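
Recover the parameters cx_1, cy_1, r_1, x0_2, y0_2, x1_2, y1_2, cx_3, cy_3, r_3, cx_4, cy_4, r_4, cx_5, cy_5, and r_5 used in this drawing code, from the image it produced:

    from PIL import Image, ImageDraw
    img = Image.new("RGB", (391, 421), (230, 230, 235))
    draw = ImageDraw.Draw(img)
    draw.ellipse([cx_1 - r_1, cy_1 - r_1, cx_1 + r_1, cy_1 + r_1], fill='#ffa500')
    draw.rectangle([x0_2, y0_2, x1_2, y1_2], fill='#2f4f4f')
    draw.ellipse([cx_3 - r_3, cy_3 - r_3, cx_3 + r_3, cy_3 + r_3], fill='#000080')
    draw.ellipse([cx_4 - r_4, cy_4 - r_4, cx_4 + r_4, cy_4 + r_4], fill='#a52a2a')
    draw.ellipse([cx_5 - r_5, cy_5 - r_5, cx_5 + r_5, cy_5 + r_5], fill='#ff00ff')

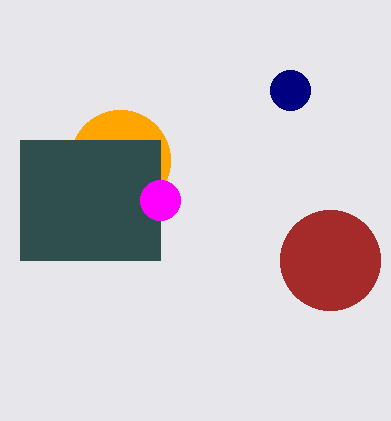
cx_1 = 120; cy_1 = 160; r_1 = 50; x0_2 = 20; y0_2 = 140; x1_2 = 160; y1_2 = 260; cx_3 = 290; cy_3 = 90; r_3 = 20; cx_4 = 330; cy_4 = 260; r_4 = 50; cx_5 = 160; cy_5 = 200; r_5 = 20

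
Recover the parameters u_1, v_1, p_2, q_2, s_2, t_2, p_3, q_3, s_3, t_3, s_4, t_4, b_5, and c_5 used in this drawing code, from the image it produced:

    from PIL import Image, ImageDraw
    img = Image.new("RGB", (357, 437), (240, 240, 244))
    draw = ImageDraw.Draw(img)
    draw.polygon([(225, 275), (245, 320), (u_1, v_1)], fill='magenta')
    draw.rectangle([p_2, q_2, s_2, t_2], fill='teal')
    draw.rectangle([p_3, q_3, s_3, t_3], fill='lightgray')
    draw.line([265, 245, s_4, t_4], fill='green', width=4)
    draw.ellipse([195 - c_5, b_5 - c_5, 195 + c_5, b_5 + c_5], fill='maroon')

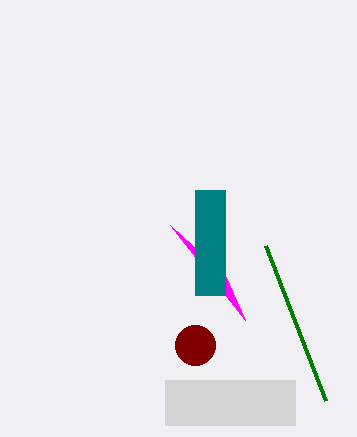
u_1 = 170; v_1 = 225; p_2 = 195; q_2 = 190; s_2 = 225; t_2 = 295; p_3 = 165; q_3 = 380; s_3 = 295; t_3 = 425; s_4 = 325; t_4 = 400; b_5 = 345; c_5 = 20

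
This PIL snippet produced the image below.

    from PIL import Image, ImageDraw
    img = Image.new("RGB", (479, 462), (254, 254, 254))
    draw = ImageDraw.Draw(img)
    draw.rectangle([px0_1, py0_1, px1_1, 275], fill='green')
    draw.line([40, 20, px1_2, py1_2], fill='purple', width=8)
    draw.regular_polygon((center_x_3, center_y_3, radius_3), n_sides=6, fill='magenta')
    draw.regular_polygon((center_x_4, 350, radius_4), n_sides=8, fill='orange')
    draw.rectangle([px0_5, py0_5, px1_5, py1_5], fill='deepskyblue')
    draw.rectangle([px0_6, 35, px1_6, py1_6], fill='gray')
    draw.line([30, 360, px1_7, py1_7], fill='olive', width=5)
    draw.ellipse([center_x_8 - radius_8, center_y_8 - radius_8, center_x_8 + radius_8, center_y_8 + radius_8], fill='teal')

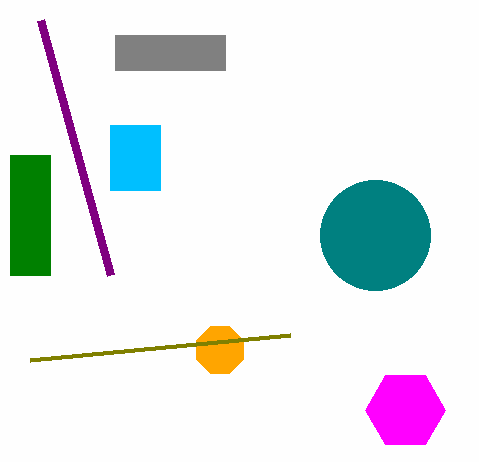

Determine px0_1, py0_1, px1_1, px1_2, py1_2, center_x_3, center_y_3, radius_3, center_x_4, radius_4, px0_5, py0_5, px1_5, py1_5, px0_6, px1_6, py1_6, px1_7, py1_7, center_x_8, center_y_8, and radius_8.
px0_1 = 10, py0_1 = 155, px1_1 = 50, px1_2 = 110, py1_2 = 275, center_x_3 = 405, center_y_3 = 410, radius_3 = 40, center_x_4 = 220, radius_4 = 25, px0_5 = 110, py0_5 = 125, px1_5 = 160, py1_5 = 190, px0_6 = 115, px1_6 = 225, py1_6 = 70, px1_7 = 290, py1_7 = 335, center_x_8 = 375, center_y_8 = 235, radius_8 = 55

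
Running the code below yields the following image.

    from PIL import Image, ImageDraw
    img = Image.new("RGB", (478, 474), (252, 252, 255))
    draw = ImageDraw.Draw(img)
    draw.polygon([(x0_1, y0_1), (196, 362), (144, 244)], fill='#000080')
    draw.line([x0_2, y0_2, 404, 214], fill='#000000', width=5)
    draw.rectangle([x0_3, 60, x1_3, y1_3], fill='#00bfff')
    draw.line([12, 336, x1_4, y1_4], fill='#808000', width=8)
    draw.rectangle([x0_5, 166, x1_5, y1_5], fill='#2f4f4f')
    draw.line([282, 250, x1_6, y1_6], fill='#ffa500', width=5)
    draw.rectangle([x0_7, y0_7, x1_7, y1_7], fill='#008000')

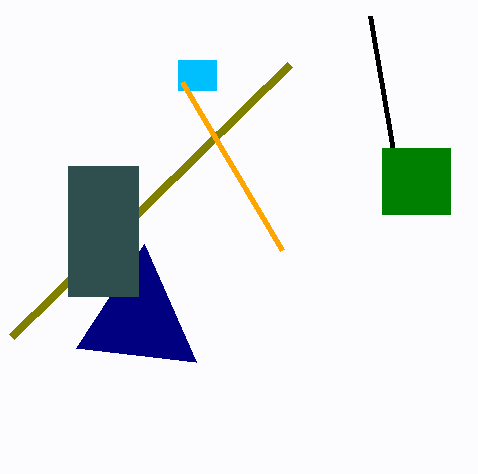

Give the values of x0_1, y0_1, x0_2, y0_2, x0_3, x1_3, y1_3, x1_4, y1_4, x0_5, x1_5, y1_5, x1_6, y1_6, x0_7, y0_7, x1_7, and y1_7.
x0_1 = 76, y0_1 = 348, x0_2 = 370, y0_2 = 16, x0_3 = 178, x1_3 = 216, y1_3 = 90, x1_4 = 290, y1_4 = 64, x0_5 = 68, x1_5 = 138, y1_5 = 296, x1_6 = 182, y1_6 = 82, x0_7 = 382, y0_7 = 148, x1_7 = 450, y1_7 = 214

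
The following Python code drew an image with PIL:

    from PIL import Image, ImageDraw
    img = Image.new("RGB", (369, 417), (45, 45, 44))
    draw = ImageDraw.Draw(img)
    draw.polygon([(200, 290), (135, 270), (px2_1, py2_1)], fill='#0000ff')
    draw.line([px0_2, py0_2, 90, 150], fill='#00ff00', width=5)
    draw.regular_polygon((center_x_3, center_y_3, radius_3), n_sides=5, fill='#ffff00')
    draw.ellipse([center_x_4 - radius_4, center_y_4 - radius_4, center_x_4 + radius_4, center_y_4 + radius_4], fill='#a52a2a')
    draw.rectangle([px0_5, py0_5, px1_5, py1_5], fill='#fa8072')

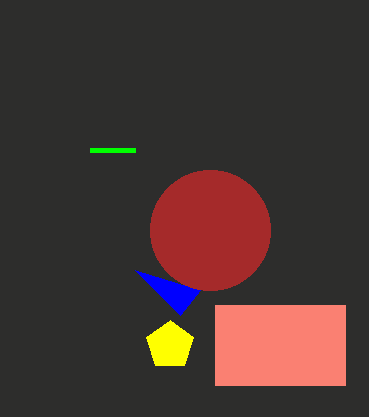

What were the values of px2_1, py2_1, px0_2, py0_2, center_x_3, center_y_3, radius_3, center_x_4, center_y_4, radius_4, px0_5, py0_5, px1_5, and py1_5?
px2_1 = 180
py2_1 = 315
px0_2 = 135
py0_2 = 150
center_x_3 = 170
center_y_3 = 345
radius_3 = 25
center_x_4 = 210
center_y_4 = 230
radius_4 = 60
px0_5 = 215
py0_5 = 305
px1_5 = 345
py1_5 = 385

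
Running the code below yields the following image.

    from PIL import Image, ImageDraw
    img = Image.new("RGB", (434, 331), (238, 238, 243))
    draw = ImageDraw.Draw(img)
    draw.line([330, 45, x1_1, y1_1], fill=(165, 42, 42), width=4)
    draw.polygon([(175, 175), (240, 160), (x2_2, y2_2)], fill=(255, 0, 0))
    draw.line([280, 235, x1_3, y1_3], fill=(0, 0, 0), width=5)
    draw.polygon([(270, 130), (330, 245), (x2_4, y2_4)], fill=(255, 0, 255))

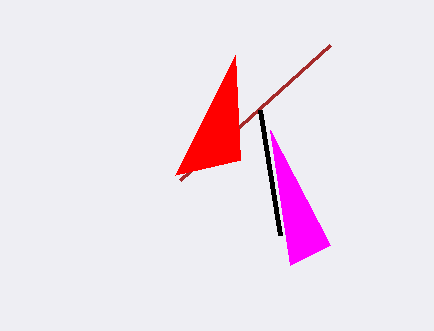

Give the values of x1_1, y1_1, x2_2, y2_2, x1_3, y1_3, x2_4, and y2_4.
x1_1 = 180
y1_1 = 180
x2_2 = 235
y2_2 = 55
x1_3 = 260
y1_3 = 110
x2_4 = 290
y2_4 = 265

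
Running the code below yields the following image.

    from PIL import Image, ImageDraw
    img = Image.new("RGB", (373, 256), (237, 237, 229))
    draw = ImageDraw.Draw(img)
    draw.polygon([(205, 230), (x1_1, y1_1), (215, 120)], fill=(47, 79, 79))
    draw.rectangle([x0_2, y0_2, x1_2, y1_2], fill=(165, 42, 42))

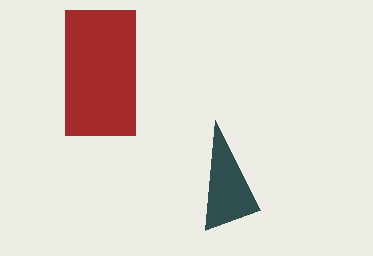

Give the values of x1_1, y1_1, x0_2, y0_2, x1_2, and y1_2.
x1_1 = 260
y1_1 = 210
x0_2 = 65
y0_2 = 10
x1_2 = 135
y1_2 = 135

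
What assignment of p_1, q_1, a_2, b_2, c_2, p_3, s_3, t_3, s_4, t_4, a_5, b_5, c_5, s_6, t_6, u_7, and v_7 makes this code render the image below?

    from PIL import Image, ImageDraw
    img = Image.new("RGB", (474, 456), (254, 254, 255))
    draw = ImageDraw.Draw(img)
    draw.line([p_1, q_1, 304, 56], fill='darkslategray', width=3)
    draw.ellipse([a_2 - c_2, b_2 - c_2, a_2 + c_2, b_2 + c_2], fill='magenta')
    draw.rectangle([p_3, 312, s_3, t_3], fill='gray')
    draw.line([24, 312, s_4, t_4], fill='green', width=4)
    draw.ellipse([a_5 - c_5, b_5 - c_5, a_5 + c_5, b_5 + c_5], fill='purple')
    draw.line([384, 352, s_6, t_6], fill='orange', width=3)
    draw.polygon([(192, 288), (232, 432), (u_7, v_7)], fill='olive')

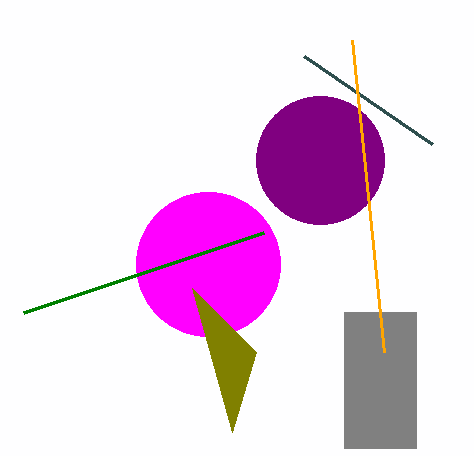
p_1 = 432
q_1 = 144
a_2 = 208
b_2 = 264
c_2 = 72
p_3 = 344
s_3 = 416
t_3 = 448
s_4 = 264
t_4 = 232
a_5 = 320
b_5 = 160
c_5 = 64
s_6 = 352
t_6 = 40
u_7 = 256
v_7 = 352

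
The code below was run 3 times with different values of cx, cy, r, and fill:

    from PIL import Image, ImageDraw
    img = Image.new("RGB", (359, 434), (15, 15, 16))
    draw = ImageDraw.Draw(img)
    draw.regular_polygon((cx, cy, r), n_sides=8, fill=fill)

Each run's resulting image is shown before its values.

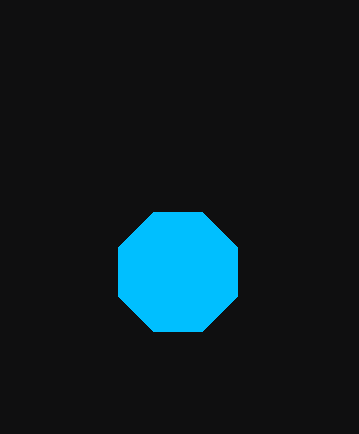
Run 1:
cx = 178; cy = 272; r = 64; fill = 'deepskyblue'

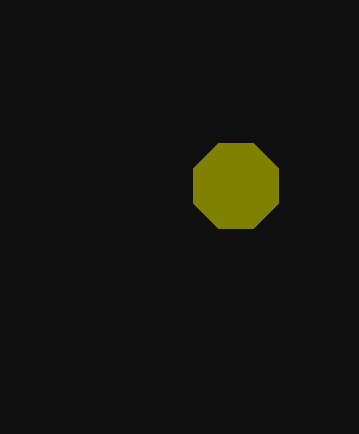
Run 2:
cx = 236
cy = 186
r = 46
fill = 'olive'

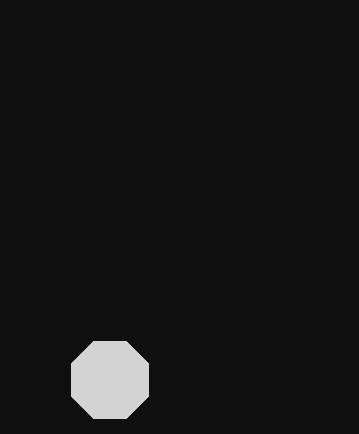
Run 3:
cx = 110
cy = 380
r = 42
fill = 'lightgray'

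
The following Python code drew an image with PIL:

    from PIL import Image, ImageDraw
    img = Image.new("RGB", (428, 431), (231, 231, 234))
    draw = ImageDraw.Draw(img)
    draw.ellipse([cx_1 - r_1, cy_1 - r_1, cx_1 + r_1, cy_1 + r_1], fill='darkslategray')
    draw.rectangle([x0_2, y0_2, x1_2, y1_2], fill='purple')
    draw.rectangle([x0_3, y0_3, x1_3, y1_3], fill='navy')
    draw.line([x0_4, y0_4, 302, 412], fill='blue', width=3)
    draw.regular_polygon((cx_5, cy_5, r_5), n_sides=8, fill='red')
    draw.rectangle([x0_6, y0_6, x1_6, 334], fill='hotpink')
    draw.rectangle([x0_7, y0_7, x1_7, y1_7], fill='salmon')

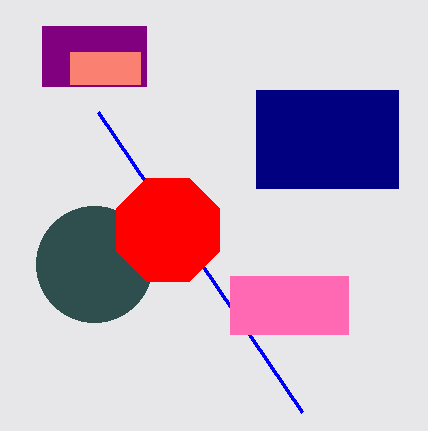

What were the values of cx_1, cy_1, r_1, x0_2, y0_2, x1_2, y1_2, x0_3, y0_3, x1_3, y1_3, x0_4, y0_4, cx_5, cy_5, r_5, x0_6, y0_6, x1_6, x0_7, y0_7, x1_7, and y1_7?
cx_1 = 94
cy_1 = 264
r_1 = 58
x0_2 = 42
y0_2 = 26
x1_2 = 146
y1_2 = 86
x0_3 = 256
y0_3 = 90
x1_3 = 398
y1_3 = 188
x0_4 = 98
y0_4 = 112
cx_5 = 168
cy_5 = 230
r_5 = 56
x0_6 = 230
y0_6 = 276
x1_6 = 348
x0_7 = 70
y0_7 = 52
x1_7 = 140
y1_7 = 84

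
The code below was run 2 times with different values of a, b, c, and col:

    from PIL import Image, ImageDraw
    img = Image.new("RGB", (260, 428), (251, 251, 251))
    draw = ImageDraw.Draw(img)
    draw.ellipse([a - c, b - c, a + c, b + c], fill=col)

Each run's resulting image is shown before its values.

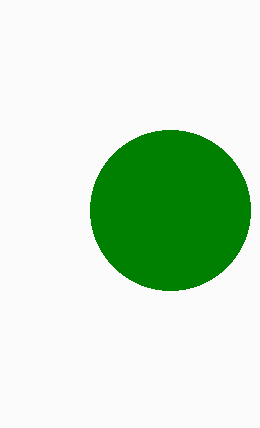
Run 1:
a = 170; b = 210; c = 80; col = 'green'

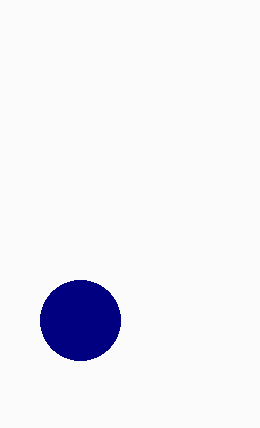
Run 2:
a = 80; b = 320; c = 40; col = 'navy'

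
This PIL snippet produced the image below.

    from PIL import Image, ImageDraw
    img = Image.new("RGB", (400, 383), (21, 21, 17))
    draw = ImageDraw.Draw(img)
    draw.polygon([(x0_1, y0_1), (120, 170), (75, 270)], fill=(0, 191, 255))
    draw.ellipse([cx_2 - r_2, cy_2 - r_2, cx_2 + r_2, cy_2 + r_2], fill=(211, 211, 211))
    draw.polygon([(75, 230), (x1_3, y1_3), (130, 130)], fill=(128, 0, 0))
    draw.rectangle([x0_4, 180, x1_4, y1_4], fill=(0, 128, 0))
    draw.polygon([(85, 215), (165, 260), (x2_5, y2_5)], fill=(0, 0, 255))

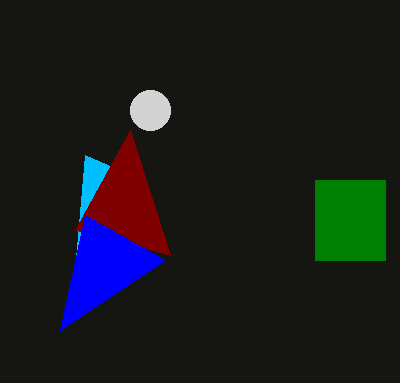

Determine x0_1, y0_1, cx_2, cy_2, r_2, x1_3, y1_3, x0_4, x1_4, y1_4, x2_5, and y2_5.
x0_1 = 85
y0_1 = 155
cx_2 = 150
cy_2 = 110
r_2 = 20
x1_3 = 170
y1_3 = 255
x0_4 = 315
x1_4 = 385
y1_4 = 260
x2_5 = 60
y2_5 = 330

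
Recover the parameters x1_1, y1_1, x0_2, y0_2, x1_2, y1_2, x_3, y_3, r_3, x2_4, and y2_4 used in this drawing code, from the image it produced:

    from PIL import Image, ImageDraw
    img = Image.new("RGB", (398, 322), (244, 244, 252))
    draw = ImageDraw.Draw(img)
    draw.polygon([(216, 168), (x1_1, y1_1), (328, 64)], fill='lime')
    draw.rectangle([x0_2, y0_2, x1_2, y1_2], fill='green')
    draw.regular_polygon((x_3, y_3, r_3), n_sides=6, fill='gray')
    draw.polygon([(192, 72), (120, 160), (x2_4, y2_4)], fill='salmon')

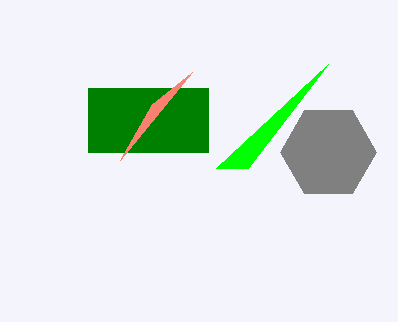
x1_1 = 248, y1_1 = 168, x0_2 = 88, y0_2 = 88, x1_2 = 208, y1_2 = 152, x_3 = 328, y_3 = 152, r_3 = 48, x2_4 = 152, y2_4 = 104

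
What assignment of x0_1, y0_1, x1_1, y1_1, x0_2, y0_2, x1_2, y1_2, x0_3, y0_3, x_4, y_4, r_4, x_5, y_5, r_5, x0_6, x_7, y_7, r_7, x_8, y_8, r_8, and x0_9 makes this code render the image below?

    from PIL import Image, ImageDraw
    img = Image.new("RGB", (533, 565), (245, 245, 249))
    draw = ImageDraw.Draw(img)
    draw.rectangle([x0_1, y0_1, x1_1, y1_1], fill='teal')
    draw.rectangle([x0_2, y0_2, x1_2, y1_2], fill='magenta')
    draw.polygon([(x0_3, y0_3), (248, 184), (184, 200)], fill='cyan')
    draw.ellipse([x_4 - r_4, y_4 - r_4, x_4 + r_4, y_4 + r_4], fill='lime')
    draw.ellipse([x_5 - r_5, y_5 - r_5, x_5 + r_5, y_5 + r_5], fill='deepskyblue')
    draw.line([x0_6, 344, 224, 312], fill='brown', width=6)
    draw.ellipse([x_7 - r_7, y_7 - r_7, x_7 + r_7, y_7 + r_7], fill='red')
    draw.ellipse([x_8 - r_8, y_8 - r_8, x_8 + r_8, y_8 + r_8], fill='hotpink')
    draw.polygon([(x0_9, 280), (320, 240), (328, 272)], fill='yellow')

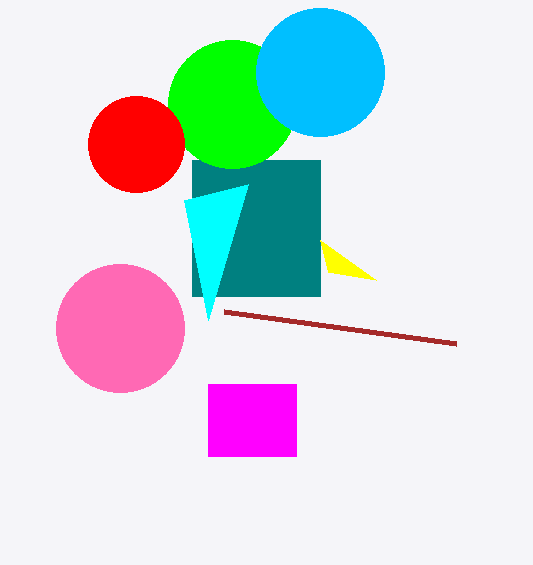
x0_1 = 192; y0_1 = 160; x1_1 = 320; y1_1 = 296; x0_2 = 208; y0_2 = 384; x1_2 = 296; y1_2 = 456; x0_3 = 208; y0_3 = 320; x_4 = 232; y_4 = 104; r_4 = 64; x_5 = 320; y_5 = 72; r_5 = 64; x0_6 = 456; x_7 = 136; y_7 = 144; r_7 = 48; x_8 = 120; y_8 = 328; r_8 = 64; x0_9 = 376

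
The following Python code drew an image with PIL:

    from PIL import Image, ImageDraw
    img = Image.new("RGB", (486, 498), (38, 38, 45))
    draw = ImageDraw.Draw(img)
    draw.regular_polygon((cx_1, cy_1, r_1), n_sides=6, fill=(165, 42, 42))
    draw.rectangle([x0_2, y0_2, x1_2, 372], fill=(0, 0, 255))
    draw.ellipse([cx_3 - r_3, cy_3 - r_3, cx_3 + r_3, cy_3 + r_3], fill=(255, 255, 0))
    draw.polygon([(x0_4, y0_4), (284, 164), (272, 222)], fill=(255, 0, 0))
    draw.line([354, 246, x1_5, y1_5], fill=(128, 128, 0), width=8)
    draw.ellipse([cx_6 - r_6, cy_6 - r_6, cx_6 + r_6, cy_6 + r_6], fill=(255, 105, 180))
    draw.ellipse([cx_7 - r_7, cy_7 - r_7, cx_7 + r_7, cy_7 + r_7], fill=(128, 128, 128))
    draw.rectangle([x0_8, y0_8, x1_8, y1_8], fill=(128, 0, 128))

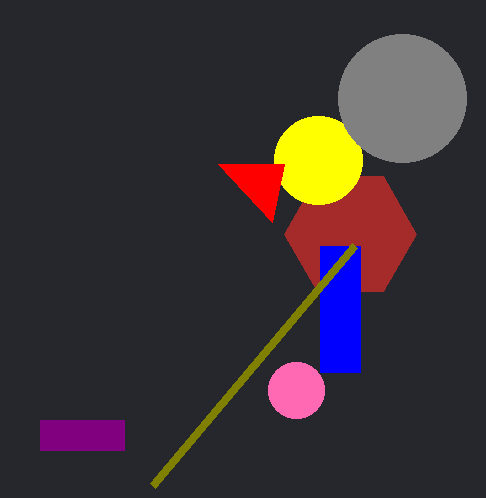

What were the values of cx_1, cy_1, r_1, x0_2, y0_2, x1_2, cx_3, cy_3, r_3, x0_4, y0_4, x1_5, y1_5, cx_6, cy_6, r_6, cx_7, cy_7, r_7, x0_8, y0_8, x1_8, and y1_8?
cx_1 = 350
cy_1 = 234
r_1 = 66
x0_2 = 320
y0_2 = 246
x1_2 = 360
cx_3 = 318
cy_3 = 160
r_3 = 44
x0_4 = 218
y0_4 = 164
x1_5 = 152
y1_5 = 486
cx_6 = 296
cy_6 = 390
r_6 = 28
cx_7 = 402
cy_7 = 98
r_7 = 64
x0_8 = 40
y0_8 = 420
x1_8 = 124
y1_8 = 450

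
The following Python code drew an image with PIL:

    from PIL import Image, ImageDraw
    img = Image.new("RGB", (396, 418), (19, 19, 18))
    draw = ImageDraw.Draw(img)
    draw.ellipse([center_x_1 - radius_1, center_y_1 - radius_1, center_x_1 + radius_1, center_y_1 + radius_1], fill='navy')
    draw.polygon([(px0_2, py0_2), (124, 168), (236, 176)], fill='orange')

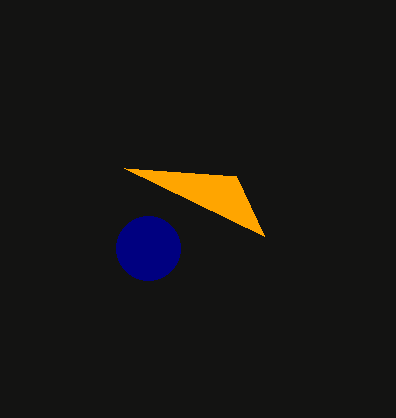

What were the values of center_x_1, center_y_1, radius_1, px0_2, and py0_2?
center_x_1 = 148; center_y_1 = 248; radius_1 = 32; px0_2 = 264; py0_2 = 236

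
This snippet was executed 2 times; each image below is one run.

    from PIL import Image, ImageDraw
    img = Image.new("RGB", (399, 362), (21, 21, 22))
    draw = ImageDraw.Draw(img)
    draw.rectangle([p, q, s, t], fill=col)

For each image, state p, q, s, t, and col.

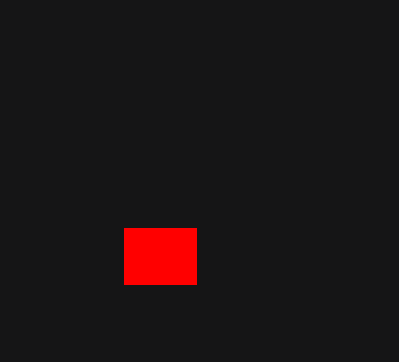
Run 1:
p = 124
q = 228
s = 196
t = 284
col = 'red'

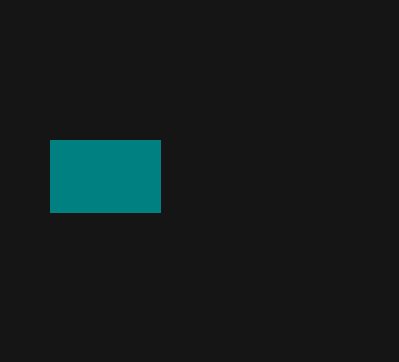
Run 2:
p = 50
q = 140
s = 160
t = 212
col = 'teal'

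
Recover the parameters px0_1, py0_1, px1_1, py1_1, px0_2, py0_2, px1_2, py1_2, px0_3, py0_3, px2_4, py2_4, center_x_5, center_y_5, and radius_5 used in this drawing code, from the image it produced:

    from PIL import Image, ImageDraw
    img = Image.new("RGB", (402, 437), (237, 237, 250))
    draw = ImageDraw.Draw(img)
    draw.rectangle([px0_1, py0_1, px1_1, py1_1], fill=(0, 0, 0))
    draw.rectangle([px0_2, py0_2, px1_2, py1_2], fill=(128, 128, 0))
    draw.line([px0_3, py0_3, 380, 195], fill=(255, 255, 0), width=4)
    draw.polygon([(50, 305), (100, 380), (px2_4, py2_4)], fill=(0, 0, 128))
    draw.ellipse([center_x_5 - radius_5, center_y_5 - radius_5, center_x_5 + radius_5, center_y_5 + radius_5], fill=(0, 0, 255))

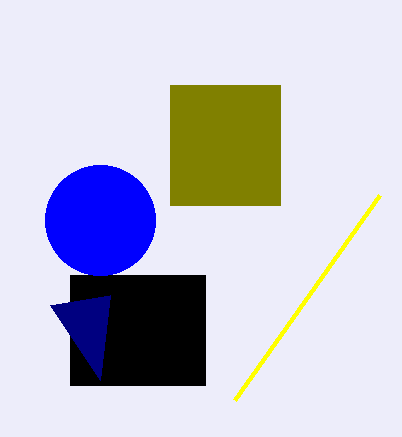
px0_1 = 70, py0_1 = 275, px1_1 = 205, py1_1 = 385, px0_2 = 170, py0_2 = 85, px1_2 = 280, py1_2 = 205, px0_3 = 235, py0_3 = 400, px2_4 = 110, py2_4 = 295, center_x_5 = 100, center_y_5 = 220, radius_5 = 55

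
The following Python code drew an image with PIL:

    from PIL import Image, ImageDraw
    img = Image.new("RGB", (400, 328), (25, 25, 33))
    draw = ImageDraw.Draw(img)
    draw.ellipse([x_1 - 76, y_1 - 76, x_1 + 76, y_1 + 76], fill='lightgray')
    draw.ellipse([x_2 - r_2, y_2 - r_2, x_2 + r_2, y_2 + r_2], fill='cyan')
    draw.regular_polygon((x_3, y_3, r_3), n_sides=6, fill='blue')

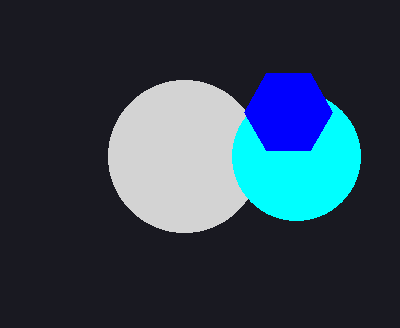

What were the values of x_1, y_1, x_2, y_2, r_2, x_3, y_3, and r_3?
x_1 = 184
y_1 = 156
x_2 = 296
y_2 = 156
r_2 = 64
x_3 = 288
y_3 = 112
r_3 = 44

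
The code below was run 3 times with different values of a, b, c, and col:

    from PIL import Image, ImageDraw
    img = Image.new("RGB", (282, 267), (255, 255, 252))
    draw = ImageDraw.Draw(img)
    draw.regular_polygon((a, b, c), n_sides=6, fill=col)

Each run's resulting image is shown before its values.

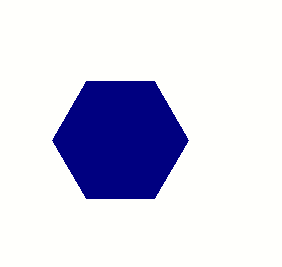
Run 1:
a = 120, b = 140, c = 68, col = 'navy'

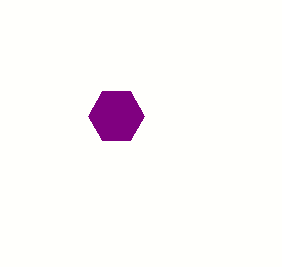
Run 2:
a = 116, b = 116, c = 28, col = 'purple'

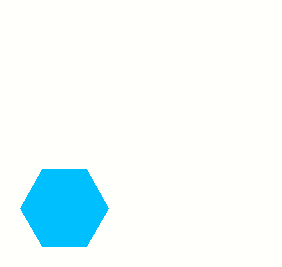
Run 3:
a = 64; b = 208; c = 44; col = 'deepskyblue'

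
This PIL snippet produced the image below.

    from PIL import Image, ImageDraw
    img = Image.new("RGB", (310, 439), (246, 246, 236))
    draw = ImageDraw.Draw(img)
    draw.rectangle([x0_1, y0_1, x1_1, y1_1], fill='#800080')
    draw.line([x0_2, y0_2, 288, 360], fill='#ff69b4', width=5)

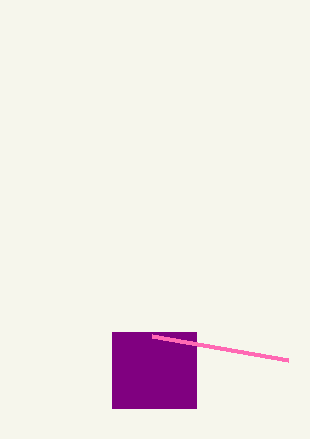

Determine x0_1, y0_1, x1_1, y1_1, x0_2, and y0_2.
x0_1 = 112, y0_1 = 332, x1_1 = 196, y1_1 = 408, x0_2 = 152, y0_2 = 336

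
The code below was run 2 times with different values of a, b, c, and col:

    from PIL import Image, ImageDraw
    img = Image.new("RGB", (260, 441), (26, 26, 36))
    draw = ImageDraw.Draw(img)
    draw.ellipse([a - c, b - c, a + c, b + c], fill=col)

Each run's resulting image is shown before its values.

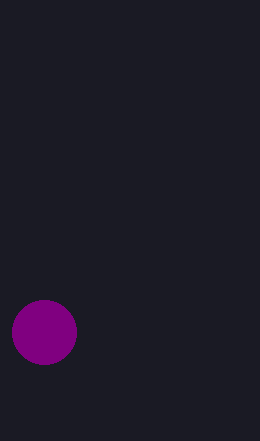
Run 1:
a = 44; b = 332; c = 32; col = 'purple'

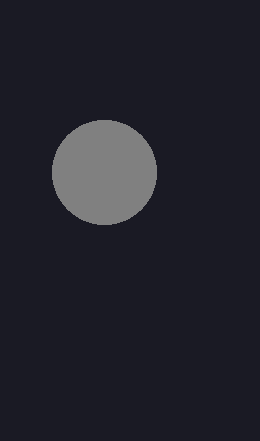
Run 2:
a = 104
b = 172
c = 52
col = 'gray'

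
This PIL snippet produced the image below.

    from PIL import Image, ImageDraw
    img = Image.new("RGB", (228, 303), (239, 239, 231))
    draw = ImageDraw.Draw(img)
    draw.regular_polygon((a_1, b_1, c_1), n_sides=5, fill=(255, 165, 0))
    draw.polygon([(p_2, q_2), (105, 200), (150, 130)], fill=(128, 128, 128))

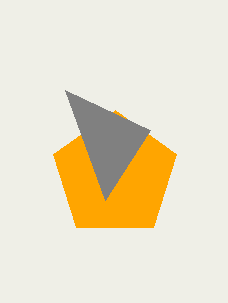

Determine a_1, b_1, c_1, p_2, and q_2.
a_1 = 115
b_1 = 175
c_1 = 65
p_2 = 65
q_2 = 90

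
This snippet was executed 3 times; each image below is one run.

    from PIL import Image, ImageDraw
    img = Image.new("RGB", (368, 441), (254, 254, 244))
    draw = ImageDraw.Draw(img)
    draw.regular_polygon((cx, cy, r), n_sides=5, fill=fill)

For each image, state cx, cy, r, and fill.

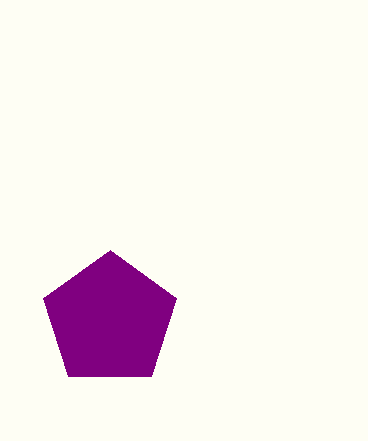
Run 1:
cx = 110, cy = 320, r = 70, fill = 'purple'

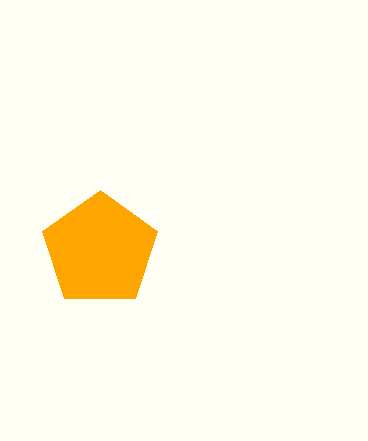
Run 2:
cx = 100, cy = 250, r = 60, fill = 'orange'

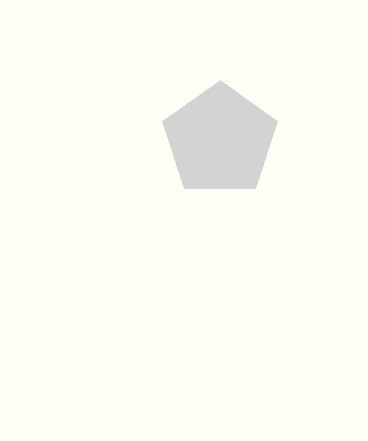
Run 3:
cx = 220; cy = 140; r = 60; fill = 'lightgray'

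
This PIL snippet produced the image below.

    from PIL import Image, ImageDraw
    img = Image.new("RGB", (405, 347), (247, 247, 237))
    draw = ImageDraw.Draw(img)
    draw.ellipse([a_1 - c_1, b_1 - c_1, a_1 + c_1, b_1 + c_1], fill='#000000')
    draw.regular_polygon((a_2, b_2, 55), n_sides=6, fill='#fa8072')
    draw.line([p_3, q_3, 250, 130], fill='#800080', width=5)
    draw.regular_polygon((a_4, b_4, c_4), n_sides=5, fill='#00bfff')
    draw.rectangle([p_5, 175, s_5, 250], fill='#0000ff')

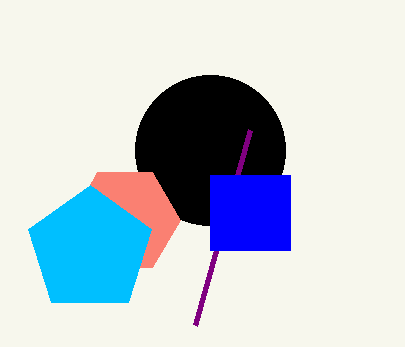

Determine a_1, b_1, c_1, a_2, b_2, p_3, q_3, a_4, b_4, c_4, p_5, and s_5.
a_1 = 210; b_1 = 150; c_1 = 75; a_2 = 125; b_2 = 220; p_3 = 195; q_3 = 325; a_4 = 90; b_4 = 250; c_4 = 65; p_5 = 210; s_5 = 290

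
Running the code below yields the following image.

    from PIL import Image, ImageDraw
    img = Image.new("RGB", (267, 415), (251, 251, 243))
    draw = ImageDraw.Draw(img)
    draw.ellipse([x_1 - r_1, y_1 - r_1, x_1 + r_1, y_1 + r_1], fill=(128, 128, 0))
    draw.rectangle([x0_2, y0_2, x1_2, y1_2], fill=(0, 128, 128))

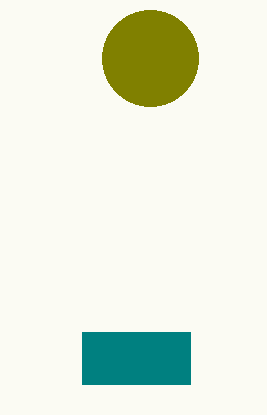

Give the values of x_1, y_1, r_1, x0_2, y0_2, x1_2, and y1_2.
x_1 = 150, y_1 = 58, r_1 = 48, x0_2 = 82, y0_2 = 332, x1_2 = 190, y1_2 = 384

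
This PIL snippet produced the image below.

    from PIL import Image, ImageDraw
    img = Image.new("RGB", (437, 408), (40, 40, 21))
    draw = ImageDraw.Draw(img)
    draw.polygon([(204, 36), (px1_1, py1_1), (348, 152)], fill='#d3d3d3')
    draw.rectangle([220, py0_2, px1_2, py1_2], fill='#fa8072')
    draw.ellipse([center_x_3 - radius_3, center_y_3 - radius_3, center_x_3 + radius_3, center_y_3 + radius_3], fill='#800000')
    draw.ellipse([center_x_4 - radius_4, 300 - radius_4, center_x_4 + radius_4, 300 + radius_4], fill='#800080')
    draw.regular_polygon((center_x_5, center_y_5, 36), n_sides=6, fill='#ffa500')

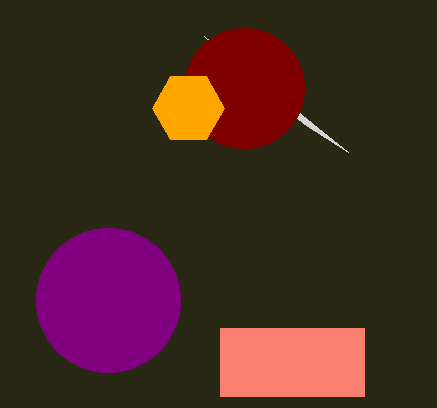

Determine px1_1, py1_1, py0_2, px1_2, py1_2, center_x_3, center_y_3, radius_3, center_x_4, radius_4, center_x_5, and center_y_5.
px1_1 = 304
py1_1 = 124
py0_2 = 328
px1_2 = 364
py1_2 = 396
center_x_3 = 244
center_y_3 = 88
radius_3 = 60
center_x_4 = 108
radius_4 = 72
center_x_5 = 188
center_y_5 = 108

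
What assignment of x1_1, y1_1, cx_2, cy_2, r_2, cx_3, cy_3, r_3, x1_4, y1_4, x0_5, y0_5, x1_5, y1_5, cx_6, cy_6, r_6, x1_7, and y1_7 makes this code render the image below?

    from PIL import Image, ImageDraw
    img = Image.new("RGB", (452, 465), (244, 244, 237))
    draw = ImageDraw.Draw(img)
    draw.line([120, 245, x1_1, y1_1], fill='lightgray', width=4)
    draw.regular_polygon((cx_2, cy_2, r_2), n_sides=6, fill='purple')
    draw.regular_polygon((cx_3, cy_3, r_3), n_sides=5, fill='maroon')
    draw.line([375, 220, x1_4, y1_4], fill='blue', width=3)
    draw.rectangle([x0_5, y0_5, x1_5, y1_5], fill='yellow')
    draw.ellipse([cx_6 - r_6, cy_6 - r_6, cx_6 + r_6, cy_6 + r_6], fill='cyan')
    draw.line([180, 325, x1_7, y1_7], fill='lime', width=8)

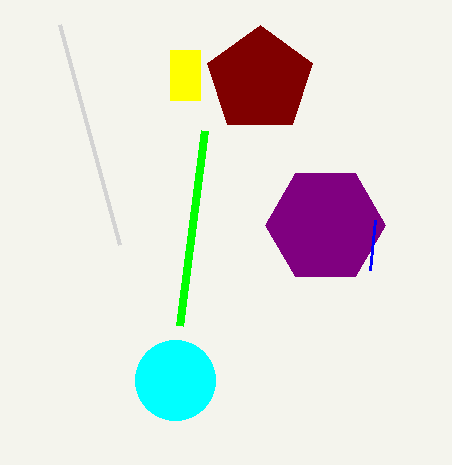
x1_1 = 60; y1_1 = 25; cx_2 = 325; cy_2 = 225; r_2 = 60; cx_3 = 260; cy_3 = 80; r_3 = 55; x1_4 = 370; y1_4 = 270; x0_5 = 170; y0_5 = 50; x1_5 = 200; y1_5 = 100; cx_6 = 175; cy_6 = 380; r_6 = 40; x1_7 = 205; y1_7 = 130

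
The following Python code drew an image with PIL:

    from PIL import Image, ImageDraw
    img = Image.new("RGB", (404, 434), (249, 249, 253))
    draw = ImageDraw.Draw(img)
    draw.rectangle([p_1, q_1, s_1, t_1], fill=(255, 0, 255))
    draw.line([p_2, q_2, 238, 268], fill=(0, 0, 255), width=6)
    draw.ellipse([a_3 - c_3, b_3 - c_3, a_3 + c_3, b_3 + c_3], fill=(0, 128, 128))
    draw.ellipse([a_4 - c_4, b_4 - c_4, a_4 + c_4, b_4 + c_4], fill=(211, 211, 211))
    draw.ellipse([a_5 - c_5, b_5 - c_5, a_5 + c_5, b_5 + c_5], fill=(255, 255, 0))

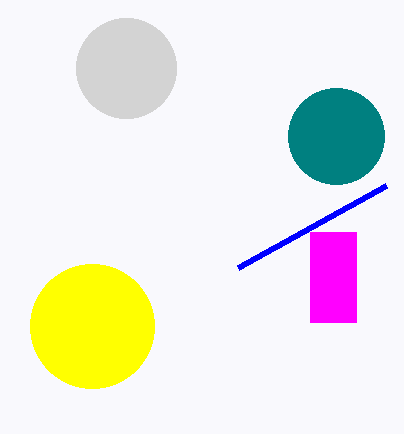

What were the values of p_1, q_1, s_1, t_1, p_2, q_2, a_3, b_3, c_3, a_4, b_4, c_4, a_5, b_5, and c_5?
p_1 = 310
q_1 = 232
s_1 = 356
t_1 = 322
p_2 = 386
q_2 = 186
a_3 = 336
b_3 = 136
c_3 = 48
a_4 = 126
b_4 = 68
c_4 = 50
a_5 = 92
b_5 = 326
c_5 = 62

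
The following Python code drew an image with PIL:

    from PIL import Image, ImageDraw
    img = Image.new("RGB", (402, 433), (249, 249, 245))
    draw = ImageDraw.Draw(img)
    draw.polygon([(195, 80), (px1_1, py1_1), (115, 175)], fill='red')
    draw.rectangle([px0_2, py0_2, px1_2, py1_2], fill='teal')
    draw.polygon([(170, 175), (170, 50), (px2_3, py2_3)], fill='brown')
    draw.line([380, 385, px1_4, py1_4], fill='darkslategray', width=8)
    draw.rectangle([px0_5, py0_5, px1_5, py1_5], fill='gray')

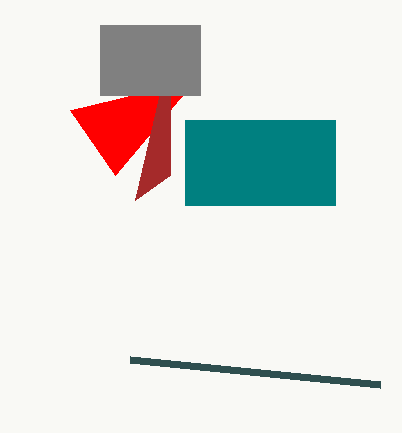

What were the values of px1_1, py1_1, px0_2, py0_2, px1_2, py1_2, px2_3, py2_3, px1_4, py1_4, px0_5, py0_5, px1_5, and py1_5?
px1_1 = 70; py1_1 = 110; px0_2 = 185; py0_2 = 120; px1_2 = 335; py1_2 = 205; px2_3 = 135; py2_3 = 200; px1_4 = 130; py1_4 = 360; px0_5 = 100; py0_5 = 25; px1_5 = 200; py1_5 = 95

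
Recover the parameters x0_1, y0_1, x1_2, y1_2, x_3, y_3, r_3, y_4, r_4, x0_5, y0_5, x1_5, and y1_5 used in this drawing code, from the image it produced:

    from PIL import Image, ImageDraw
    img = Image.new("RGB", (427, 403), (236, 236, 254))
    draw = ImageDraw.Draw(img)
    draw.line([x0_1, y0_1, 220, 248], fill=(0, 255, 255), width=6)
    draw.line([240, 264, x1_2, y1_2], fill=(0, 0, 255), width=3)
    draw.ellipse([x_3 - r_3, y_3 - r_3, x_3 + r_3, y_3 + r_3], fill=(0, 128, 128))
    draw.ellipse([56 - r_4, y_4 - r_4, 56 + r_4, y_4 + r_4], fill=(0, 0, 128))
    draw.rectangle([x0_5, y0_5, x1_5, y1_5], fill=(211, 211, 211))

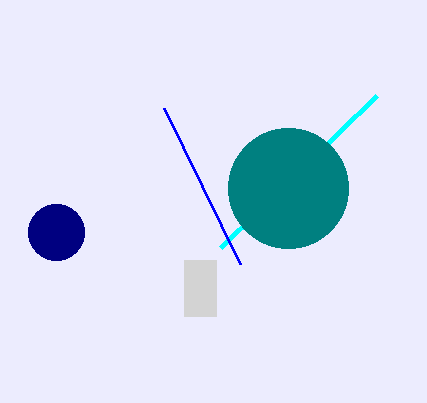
x0_1 = 376
y0_1 = 96
x1_2 = 164
y1_2 = 108
x_3 = 288
y_3 = 188
r_3 = 60
y_4 = 232
r_4 = 28
x0_5 = 184
y0_5 = 260
x1_5 = 216
y1_5 = 316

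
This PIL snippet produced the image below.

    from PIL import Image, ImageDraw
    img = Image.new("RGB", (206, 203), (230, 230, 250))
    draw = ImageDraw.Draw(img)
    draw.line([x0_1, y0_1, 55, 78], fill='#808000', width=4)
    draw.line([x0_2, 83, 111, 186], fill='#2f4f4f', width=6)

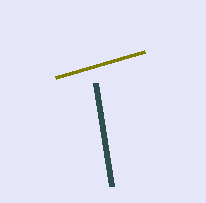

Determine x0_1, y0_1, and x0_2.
x0_1 = 144
y0_1 = 52
x0_2 = 95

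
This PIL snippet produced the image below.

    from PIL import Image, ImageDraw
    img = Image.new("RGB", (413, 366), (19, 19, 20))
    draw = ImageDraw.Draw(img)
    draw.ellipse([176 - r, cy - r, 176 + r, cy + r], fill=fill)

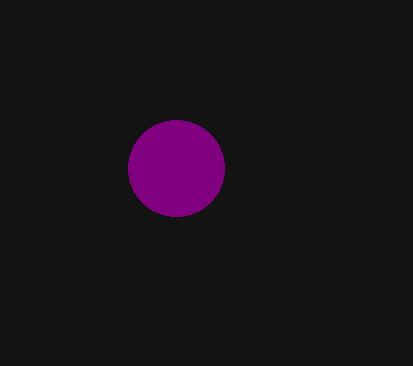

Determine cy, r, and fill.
cy = 168; r = 48; fill = 'purple'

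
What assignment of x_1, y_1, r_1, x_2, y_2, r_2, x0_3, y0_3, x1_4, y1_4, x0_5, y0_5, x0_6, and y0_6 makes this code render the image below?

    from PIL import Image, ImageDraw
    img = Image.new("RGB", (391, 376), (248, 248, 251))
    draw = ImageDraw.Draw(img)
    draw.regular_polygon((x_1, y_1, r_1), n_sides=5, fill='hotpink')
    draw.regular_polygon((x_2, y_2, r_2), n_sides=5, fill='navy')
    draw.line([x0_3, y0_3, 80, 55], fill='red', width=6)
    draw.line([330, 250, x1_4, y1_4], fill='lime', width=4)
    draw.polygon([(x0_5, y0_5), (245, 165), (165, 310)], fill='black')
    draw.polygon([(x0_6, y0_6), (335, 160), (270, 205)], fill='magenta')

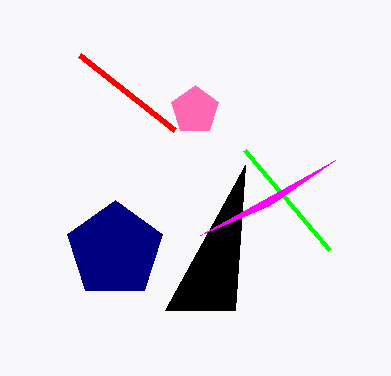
x_1 = 195; y_1 = 110; r_1 = 25; x_2 = 115; y_2 = 250; r_2 = 50; x0_3 = 175; y0_3 = 130; x1_4 = 245; y1_4 = 150; x0_5 = 235; y0_5 = 310; x0_6 = 200; y0_6 = 235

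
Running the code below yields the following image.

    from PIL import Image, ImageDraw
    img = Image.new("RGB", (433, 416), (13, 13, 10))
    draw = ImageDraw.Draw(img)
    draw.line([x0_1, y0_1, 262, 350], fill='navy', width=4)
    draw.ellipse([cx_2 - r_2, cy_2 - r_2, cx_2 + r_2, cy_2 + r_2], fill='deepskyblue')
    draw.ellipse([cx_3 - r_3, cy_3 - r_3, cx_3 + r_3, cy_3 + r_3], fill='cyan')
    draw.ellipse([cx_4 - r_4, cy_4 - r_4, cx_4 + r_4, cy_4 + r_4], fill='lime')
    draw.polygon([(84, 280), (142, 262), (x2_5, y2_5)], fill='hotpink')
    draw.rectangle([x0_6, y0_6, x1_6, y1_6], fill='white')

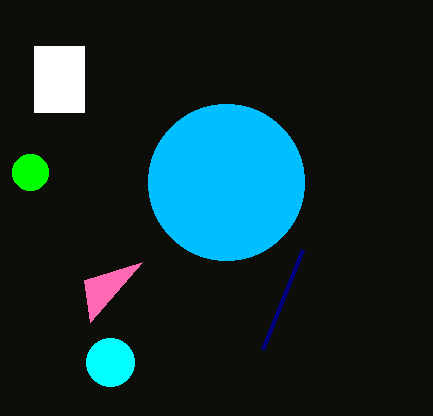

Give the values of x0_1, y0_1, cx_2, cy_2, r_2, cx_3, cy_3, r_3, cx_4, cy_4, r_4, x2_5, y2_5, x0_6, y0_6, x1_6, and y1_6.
x0_1 = 302; y0_1 = 250; cx_2 = 226; cy_2 = 182; r_2 = 78; cx_3 = 110; cy_3 = 362; r_3 = 24; cx_4 = 30; cy_4 = 172; r_4 = 18; x2_5 = 90; y2_5 = 322; x0_6 = 34; y0_6 = 46; x1_6 = 84; y1_6 = 112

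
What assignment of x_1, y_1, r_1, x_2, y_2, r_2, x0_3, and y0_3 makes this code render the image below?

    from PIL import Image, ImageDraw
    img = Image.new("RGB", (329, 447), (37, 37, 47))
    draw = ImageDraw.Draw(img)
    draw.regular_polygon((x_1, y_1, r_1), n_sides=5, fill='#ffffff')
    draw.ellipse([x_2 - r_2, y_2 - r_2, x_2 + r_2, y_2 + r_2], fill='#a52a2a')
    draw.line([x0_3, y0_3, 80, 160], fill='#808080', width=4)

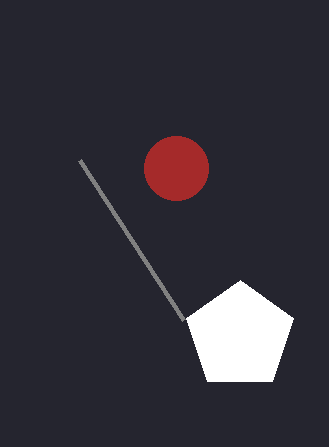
x_1 = 240
y_1 = 336
r_1 = 56
x_2 = 176
y_2 = 168
r_2 = 32
x0_3 = 184
y0_3 = 320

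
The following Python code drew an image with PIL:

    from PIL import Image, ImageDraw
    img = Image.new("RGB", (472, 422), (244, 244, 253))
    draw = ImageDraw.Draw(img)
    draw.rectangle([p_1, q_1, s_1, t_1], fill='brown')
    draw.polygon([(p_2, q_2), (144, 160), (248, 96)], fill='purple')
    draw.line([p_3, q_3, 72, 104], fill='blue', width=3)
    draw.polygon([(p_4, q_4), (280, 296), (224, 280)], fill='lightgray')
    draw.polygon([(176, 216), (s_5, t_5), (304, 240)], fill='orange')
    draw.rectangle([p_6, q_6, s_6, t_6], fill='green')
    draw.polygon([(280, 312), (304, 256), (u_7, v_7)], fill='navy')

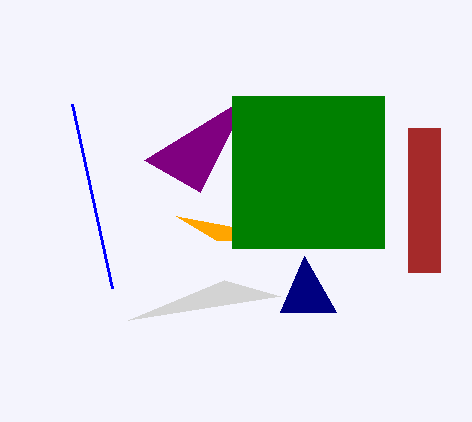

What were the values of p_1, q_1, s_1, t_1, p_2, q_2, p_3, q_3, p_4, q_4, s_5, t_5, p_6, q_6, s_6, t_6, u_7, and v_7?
p_1 = 408
q_1 = 128
s_1 = 440
t_1 = 272
p_2 = 200
q_2 = 192
p_3 = 112
q_3 = 288
p_4 = 128
q_4 = 320
s_5 = 216
t_5 = 240
p_6 = 232
q_6 = 96
s_6 = 384
t_6 = 248
u_7 = 336
v_7 = 312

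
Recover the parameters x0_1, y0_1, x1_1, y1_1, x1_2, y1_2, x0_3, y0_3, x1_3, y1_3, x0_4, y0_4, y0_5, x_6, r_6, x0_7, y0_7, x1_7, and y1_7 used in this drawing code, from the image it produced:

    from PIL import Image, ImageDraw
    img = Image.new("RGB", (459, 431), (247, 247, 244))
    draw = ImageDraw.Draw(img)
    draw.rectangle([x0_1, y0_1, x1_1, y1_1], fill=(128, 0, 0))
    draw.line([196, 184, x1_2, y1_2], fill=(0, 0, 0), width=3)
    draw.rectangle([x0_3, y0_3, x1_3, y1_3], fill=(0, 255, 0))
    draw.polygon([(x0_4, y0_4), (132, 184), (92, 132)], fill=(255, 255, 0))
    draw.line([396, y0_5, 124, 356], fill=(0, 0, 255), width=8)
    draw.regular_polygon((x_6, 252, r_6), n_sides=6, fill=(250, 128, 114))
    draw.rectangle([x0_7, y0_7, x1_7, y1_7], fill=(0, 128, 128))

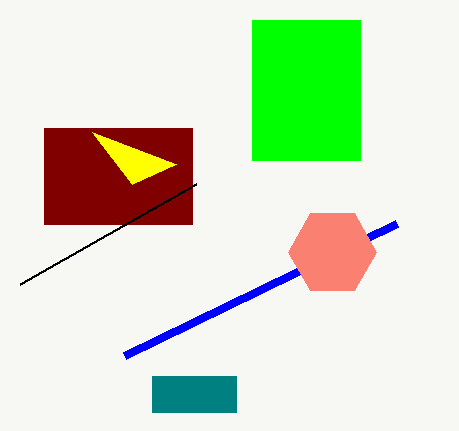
x0_1 = 44, y0_1 = 128, x1_1 = 192, y1_1 = 224, x1_2 = 20, y1_2 = 284, x0_3 = 252, y0_3 = 20, x1_3 = 360, y1_3 = 160, x0_4 = 176, y0_4 = 164, y0_5 = 224, x_6 = 332, r_6 = 44, x0_7 = 152, y0_7 = 376, x1_7 = 236, y1_7 = 412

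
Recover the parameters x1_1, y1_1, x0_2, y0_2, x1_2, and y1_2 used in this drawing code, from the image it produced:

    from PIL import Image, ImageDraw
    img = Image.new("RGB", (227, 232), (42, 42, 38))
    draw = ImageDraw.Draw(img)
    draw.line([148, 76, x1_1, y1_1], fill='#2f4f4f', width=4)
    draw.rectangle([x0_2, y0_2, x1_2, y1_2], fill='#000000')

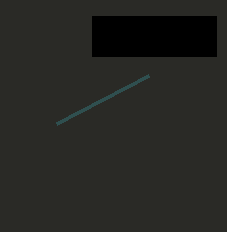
x1_1 = 56, y1_1 = 124, x0_2 = 92, y0_2 = 16, x1_2 = 216, y1_2 = 56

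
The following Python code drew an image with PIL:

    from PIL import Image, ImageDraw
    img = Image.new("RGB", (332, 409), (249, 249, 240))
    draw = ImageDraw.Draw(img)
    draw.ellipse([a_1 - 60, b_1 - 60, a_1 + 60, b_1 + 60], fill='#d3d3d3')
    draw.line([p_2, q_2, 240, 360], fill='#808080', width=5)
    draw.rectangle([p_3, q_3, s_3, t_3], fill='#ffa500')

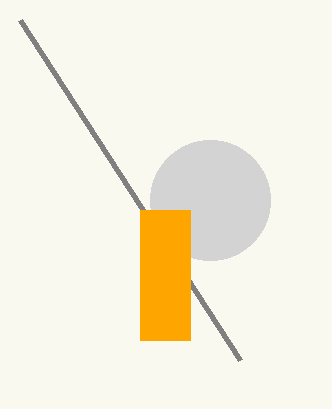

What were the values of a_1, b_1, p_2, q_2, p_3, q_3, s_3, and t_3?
a_1 = 210, b_1 = 200, p_2 = 20, q_2 = 20, p_3 = 140, q_3 = 210, s_3 = 190, t_3 = 340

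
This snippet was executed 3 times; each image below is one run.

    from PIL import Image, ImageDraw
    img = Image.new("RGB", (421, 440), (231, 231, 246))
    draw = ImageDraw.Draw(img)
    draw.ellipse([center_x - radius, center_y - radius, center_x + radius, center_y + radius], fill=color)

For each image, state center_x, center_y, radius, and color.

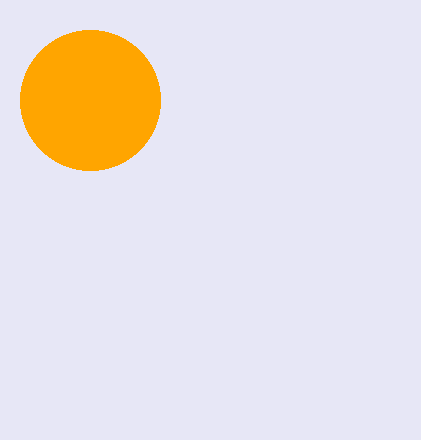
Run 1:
center_x = 90, center_y = 100, radius = 70, color = 'orange'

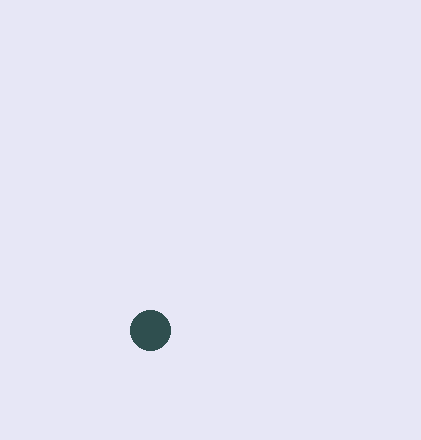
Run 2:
center_x = 150; center_y = 330; radius = 20; color = 'darkslategray'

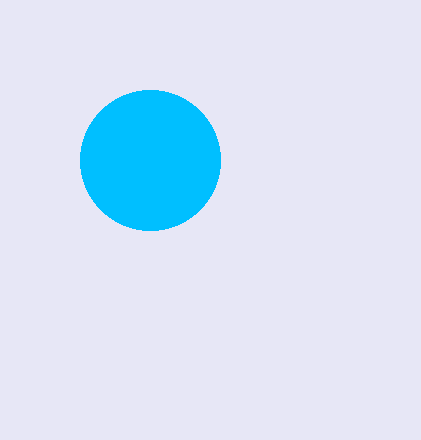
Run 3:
center_x = 150; center_y = 160; radius = 70; color = 'deepskyblue'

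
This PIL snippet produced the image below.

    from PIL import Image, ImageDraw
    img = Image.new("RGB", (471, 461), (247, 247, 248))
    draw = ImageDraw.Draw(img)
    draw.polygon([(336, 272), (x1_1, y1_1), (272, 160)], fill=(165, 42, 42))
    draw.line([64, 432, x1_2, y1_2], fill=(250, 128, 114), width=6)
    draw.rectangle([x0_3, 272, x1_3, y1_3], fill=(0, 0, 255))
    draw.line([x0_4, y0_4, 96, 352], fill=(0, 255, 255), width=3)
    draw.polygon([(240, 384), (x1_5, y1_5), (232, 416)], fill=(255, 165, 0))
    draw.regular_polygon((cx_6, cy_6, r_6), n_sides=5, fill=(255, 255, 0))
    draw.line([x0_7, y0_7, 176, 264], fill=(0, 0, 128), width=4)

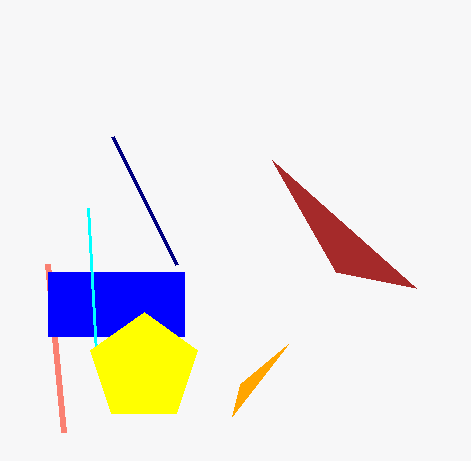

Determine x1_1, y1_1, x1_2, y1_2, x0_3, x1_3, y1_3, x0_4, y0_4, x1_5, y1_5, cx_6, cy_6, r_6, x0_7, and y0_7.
x1_1 = 416, y1_1 = 288, x1_2 = 48, y1_2 = 264, x0_3 = 48, x1_3 = 184, y1_3 = 336, x0_4 = 88, y0_4 = 208, x1_5 = 288, y1_5 = 344, cx_6 = 144, cy_6 = 368, r_6 = 56, x0_7 = 112, y0_7 = 136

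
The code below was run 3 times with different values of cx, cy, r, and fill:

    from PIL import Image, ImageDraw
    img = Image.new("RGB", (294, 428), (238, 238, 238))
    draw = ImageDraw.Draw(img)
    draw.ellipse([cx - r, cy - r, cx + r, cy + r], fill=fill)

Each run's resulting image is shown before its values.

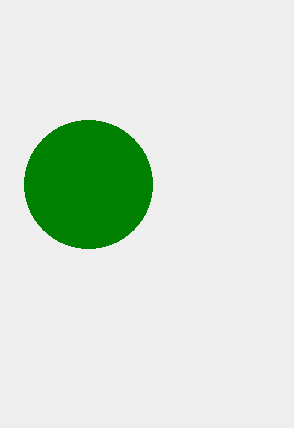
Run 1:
cx = 88, cy = 184, r = 64, fill = 'green'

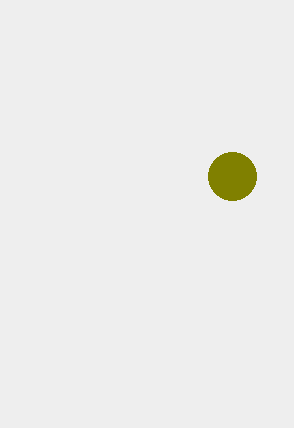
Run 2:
cx = 232, cy = 176, r = 24, fill = 'olive'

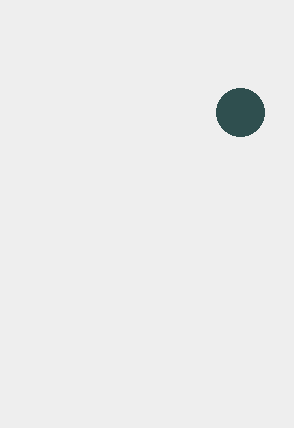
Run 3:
cx = 240; cy = 112; r = 24; fill = 'darkslategray'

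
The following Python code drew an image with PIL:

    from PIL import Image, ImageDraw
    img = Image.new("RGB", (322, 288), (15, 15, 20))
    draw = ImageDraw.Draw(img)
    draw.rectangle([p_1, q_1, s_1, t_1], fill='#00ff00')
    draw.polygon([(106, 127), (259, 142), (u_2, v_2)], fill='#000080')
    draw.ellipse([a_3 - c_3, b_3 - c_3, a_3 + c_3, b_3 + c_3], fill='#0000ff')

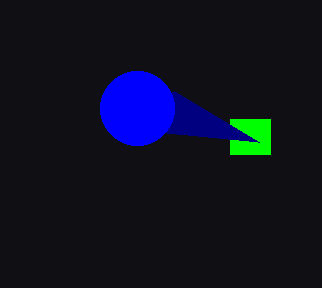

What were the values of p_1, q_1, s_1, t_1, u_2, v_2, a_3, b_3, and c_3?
p_1 = 230, q_1 = 119, s_1 = 270, t_1 = 154, u_2 = 174, v_2 = 91, a_3 = 137, b_3 = 108, c_3 = 37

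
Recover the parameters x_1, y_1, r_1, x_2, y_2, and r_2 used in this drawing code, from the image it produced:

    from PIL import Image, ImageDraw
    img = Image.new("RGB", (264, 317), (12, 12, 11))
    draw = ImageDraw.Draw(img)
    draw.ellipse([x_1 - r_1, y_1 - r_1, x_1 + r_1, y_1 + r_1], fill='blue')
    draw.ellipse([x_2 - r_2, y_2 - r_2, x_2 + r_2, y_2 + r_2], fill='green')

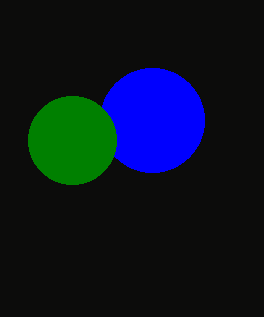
x_1 = 152, y_1 = 120, r_1 = 52, x_2 = 72, y_2 = 140, r_2 = 44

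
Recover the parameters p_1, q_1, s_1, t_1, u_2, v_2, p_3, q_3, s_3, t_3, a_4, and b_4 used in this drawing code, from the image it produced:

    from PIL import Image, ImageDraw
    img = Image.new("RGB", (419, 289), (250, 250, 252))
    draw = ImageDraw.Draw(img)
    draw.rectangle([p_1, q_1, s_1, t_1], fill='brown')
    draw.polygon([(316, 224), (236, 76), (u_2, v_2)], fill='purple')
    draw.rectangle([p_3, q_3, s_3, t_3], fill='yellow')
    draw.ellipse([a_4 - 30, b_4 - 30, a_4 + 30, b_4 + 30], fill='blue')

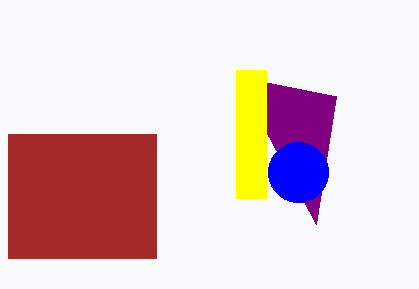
p_1 = 8, q_1 = 134, s_1 = 156, t_1 = 258, u_2 = 336, v_2 = 96, p_3 = 236, q_3 = 70, s_3 = 266, t_3 = 198, a_4 = 298, b_4 = 172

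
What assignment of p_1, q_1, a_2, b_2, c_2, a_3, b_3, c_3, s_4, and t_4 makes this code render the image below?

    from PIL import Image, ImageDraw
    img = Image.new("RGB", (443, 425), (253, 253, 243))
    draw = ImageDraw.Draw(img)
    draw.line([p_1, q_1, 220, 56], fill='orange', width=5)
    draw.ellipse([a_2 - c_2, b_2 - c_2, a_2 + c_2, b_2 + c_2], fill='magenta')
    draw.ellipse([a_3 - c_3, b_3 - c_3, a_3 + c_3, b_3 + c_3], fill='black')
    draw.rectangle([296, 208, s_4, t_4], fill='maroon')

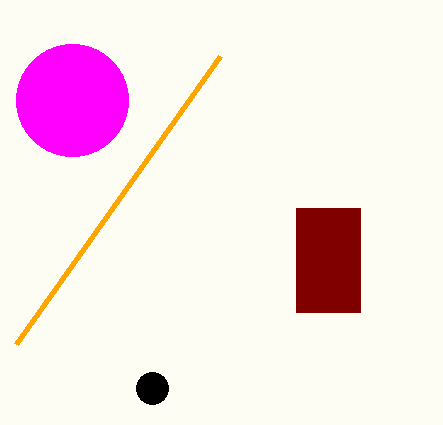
p_1 = 16; q_1 = 344; a_2 = 72; b_2 = 100; c_2 = 56; a_3 = 152; b_3 = 388; c_3 = 16; s_4 = 360; t_4 = 312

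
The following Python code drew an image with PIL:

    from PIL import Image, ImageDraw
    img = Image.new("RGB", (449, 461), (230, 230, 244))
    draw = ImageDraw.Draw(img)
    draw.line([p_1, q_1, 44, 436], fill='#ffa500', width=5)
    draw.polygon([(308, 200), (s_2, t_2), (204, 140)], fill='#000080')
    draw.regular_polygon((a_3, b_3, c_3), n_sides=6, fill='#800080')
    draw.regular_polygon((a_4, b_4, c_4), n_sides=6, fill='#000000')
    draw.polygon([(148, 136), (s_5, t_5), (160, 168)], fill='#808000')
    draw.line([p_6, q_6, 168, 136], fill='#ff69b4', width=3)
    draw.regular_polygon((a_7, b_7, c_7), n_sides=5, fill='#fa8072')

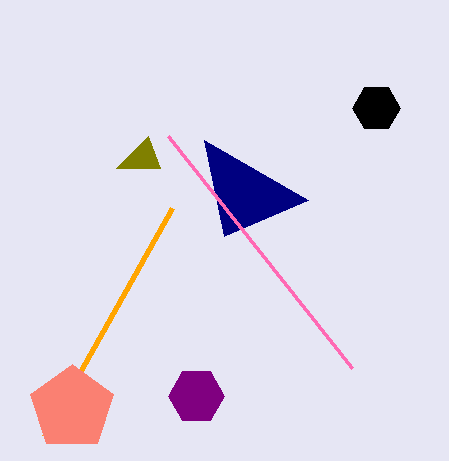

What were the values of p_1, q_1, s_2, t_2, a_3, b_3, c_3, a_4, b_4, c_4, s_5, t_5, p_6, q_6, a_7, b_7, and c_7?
p_1 = 172, q_1 = 208, s_2 = 224, t_2 = 236, a_3 = 196, b_3 = 396, c_3 = 28, a_4 = 376, b_4 = 108, c_4 = 24, s_5 = 116, t_5 = 168, p_6 = 352, q_6 = 368, a_7 = 72, b_7 = 408, c_7 = 44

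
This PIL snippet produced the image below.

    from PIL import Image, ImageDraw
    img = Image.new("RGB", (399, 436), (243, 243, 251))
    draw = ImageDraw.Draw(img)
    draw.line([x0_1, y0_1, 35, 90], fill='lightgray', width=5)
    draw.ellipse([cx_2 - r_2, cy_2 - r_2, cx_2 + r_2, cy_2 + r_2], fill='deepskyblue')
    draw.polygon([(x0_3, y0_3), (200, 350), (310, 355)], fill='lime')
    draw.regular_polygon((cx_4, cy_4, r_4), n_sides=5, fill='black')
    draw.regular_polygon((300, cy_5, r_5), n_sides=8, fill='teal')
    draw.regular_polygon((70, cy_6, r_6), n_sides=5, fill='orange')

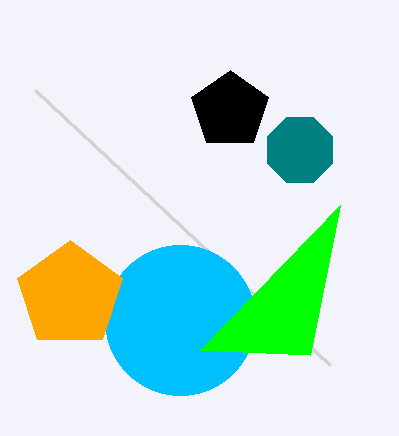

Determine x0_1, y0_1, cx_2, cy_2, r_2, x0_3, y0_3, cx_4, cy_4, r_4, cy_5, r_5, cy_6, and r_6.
x0_1 = 330, y0_1 = 365, cx_2 = 180, cy_2 = 320, r_2 = 75, x0_3 = 340, y0_3 = 205, cx_4 = 230, cy_4 = 110, r_4 = 40, cy_5 = 150, r_5 = 35, cy_6 = 295, r_6 = 55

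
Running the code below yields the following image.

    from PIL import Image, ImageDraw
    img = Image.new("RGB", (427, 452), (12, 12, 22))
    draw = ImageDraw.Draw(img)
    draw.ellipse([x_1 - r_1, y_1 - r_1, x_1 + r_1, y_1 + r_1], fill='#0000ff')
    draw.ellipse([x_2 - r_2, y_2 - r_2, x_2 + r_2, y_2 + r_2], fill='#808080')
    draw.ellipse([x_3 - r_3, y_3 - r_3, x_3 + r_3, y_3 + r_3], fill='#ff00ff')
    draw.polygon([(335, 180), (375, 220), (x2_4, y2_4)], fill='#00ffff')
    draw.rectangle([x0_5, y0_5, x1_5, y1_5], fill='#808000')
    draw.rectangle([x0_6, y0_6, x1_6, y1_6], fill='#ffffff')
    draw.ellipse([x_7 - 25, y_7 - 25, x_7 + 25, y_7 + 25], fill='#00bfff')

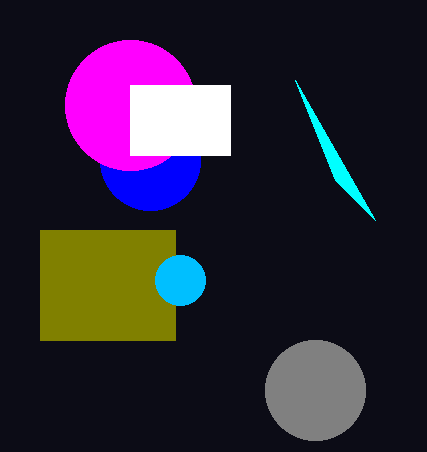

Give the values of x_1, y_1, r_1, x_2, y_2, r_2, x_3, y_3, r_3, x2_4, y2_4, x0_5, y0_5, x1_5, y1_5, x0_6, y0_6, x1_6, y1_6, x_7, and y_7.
x_1 = 150; y_1 = 160; r_1 = 50; x_2 = 315; y_2 = 390; r_2 = 50; x_3 = 130; y_3 = 105; r_3 = 65; x2_4 = 295; y2_4 = 80; x0_5 = 40; y0_5 = 230; x1_5 = 175; y1_5 = 340; x0_6 = 130; y0_6 = 85; x1_6 = 230; y1_6 = 155; x_7 = 180; y_7 = 280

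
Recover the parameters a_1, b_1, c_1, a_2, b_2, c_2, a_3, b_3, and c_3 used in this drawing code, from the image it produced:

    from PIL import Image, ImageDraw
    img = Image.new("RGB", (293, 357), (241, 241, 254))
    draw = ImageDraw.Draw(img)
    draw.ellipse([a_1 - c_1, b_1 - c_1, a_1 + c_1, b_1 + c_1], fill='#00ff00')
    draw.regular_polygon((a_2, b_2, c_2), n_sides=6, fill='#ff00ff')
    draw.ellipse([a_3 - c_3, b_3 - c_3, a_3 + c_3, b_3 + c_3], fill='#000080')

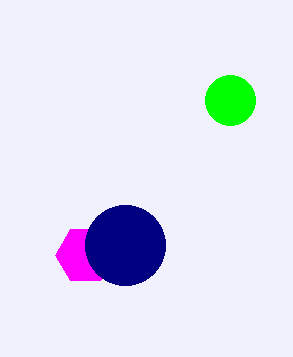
a_1 = 230; b_1 = 100; c_1 = 25; a_2 = 85; b_2 = 255; c_2 = 30; a_3 = 125; b_3 = 245; c_3 = 40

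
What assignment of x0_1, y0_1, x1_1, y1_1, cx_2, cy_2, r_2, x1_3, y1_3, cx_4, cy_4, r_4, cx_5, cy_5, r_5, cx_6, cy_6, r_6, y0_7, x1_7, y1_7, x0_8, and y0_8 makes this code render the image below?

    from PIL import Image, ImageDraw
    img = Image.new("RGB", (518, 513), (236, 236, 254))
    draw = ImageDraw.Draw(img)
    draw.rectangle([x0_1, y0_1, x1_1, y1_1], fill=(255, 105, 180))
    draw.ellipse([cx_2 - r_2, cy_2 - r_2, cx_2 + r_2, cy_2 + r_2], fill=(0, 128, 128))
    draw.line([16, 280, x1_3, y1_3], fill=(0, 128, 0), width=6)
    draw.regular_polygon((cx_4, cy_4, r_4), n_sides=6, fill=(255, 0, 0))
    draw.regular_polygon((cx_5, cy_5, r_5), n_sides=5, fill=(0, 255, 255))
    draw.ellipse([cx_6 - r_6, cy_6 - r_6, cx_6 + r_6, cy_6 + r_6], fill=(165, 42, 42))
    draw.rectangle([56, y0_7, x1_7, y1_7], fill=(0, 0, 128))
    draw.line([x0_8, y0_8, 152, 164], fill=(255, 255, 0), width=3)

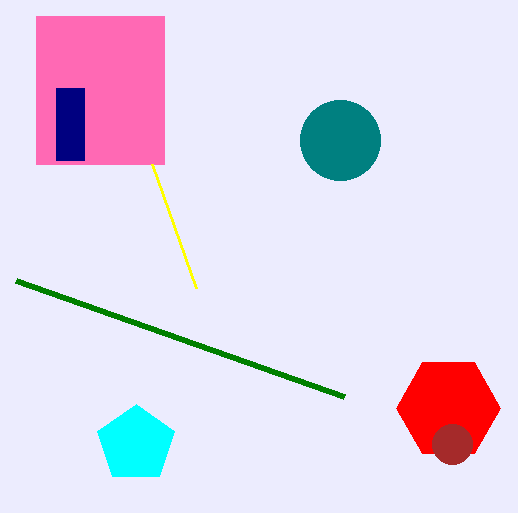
x0_1 = 36, y0_1 = 16, x1_1 = 164, y1_1 = 164, cx_2 = 340, cy_2 = 140, r_2 = 40, x1_3 = 344, y1_3 = 396, cx_4 = 448, cy_4 = 408, r_4 = 52, cx_5 = 136, cy_5 = 444, r_5 = 40, cx_6 = 452, cy_6 = 444, r_6 = 20, y0_7 = 88, x1_7 = 84, y1_7 = 160, x0_8 = 196, y0_8 = 288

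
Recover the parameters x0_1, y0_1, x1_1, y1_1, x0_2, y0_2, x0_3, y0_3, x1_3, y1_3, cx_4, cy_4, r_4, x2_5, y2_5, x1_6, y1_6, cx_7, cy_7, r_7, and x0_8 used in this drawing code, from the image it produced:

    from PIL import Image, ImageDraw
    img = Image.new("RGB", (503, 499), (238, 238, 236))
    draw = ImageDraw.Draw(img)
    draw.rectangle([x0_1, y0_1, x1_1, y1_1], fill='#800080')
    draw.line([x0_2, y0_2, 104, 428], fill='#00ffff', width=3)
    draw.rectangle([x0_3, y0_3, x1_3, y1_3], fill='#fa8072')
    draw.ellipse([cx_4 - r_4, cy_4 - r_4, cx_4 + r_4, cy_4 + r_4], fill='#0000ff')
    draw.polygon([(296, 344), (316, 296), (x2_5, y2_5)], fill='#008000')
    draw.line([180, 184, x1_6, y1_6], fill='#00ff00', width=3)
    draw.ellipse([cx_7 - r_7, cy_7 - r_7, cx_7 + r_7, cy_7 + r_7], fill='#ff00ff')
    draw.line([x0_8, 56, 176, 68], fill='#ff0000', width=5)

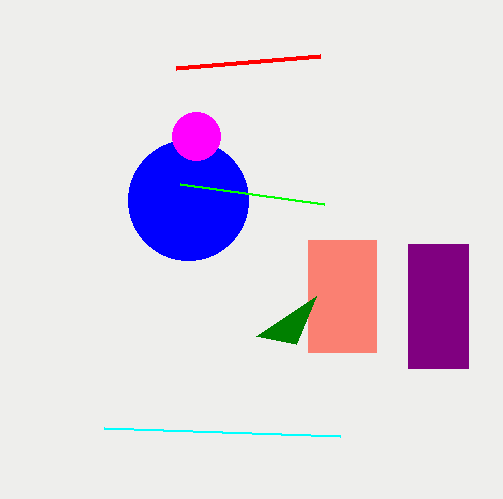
x0_1 = 408
y0_1 = 244
x1_1 = 468
y1_1 = 368
x0_2 = 340
y0_2 = 436
x0_3 = 308
y0_3 = 240
x1_3 = 376
y1_3 = 352
cx_4 = 188
cy_4 = 200
r_4 = 60
x2_5 = 256
y2_5 = 336
x1_6 = 324
y1_6 = 204
cx_7 = 196
cy_7 = 136
r_7 = 24
x0_8 = 320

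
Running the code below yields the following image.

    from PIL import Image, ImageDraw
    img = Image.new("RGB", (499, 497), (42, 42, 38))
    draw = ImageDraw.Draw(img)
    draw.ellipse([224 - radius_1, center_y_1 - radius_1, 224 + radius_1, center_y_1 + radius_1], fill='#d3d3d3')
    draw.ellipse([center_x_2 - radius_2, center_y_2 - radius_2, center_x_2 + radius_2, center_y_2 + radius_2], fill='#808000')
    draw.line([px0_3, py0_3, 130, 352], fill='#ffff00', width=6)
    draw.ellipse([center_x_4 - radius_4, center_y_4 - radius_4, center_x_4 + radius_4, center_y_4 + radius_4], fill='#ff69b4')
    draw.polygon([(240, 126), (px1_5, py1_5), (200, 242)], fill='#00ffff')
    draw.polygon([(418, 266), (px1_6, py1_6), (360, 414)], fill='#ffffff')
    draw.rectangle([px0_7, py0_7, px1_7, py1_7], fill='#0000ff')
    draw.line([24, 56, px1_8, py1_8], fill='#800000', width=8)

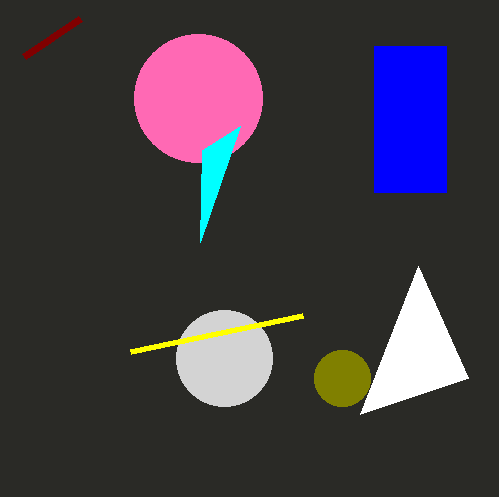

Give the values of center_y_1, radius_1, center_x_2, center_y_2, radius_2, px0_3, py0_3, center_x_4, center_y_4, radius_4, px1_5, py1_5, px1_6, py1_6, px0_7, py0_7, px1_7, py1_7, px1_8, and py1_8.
center_y_1 = 358
radius_1 = 48
center_x_2 = 342
center_y_2 = 378
radius_2 = 28
px0_3 = 302
py0_3 = 316
center_x_4 = 198
center_y_4 = 98
radius_4 = 64
px1_5 = 202
py1_5 = 150
px1_6 = 468
py1_6 = 378
px0_7 = 374
py0_7 = 46
px1_7 = 446
py1_7 = 192
px1_8 = 80
py1_8 = 18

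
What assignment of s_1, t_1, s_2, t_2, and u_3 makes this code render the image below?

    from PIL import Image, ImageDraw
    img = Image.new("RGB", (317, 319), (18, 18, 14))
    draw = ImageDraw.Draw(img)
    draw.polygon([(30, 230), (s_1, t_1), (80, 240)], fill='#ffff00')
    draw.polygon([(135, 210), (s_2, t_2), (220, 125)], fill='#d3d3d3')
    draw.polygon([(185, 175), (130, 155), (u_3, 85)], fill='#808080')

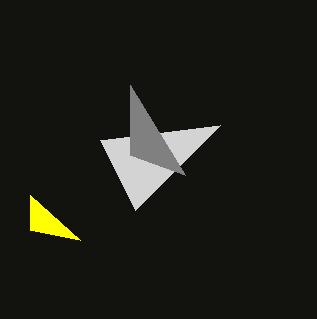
s_1 = 30; t_1 = 195; s_2 = 100; t_2 = 140; u_3 = 130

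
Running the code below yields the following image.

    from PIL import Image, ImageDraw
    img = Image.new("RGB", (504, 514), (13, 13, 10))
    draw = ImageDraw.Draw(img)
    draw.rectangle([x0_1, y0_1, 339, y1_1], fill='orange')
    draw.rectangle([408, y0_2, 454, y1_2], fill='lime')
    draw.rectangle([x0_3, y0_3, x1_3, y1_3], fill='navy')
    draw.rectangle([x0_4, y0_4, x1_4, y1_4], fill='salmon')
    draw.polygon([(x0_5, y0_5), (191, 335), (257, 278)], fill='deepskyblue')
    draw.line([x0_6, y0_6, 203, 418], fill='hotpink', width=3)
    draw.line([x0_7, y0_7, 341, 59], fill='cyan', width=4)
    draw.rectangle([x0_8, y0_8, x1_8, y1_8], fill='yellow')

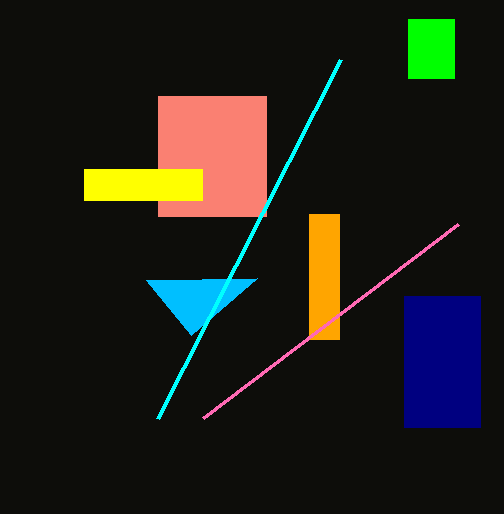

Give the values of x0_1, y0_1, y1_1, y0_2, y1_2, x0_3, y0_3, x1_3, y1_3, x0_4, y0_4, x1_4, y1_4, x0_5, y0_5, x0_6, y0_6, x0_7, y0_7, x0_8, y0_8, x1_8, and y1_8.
x0_1 = 309
y0_1 = 214
y1_1 = 339
y0_2 = 19
y1_2 = 78
x0_3 = 404
y0_3 = 296
x1_3 = 480
y1_3 = 427
x0_4 = 158
y0_4 = 96
x1_4 = 266
y1_4 = 216
x0_5 = 146
y0_5 = 280
x0_6 = 458
y0_6 = 224
x0_7 = 158
y0_7 = 418
x0_8 = 84
y0_8 = 169
x1_8 = 202
y1_8 = 200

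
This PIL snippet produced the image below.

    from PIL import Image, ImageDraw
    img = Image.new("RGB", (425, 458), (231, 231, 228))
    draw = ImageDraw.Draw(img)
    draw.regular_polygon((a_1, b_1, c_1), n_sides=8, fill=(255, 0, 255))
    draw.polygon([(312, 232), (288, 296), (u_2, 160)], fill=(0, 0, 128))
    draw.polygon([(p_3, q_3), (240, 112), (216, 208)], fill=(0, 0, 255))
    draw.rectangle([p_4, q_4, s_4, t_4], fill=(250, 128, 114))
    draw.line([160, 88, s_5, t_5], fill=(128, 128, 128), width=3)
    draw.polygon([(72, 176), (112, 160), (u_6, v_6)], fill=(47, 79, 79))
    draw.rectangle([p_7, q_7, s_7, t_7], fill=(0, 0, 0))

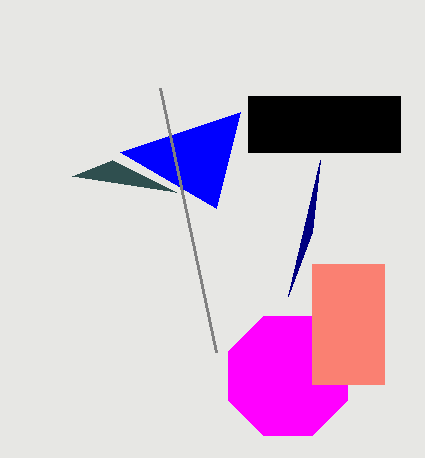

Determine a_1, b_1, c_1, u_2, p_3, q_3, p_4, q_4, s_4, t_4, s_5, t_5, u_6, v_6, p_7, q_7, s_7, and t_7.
a_1 = 288
b_1 = 376
c_1 = 64
u_2 = 320
p_3 = 120
q_3 = 152
p_4 = 312
q_4 = 264
s_4 = 384
t_4 = 384
s_5 = 216
t_5 = 352
u_6 = 176
v_6 = 192
p_7 = 248
q_7 = 96
s_7 = 400
t_7 = 152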